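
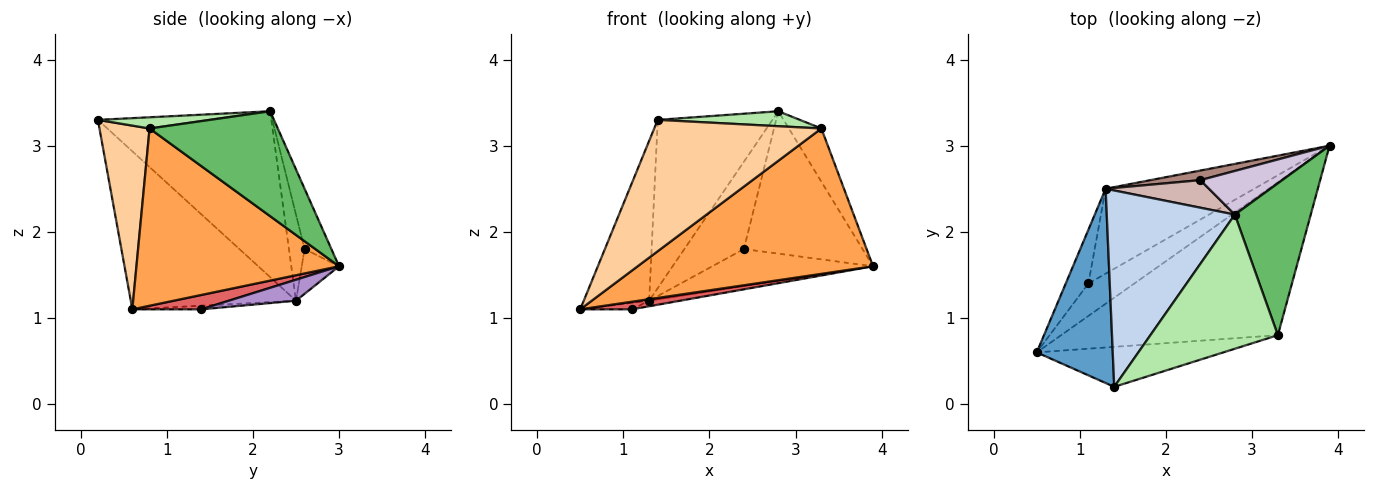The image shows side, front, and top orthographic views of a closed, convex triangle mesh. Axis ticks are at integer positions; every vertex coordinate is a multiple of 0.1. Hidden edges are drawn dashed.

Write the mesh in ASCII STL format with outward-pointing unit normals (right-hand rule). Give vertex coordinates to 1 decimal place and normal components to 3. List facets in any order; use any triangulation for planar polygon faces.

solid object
 facet normal -0.849 0.336 0.408
  outer loop
   vertex 1.3 2.5 1.2
   vertex 0.5 0.6 1.1
   vertex 1.4 0.2 3.3
  endloop
 endfacet
 facet normal -0.701 0.464 0.541
  outer loop
   vertex 1.3 2.5 1.2
   vertex 1.4 0.2 3.3
   vertex 2.8 2.2 3.4
  endloop
 endfacet
 facet normal 0.510 -0.593 -0.624
  outer loop
   vertex 3.3 0.8 3.2
   vertex 0.5 0.6 1.1
   vertex 3.9 3.0 1.6
  endloop
 endfacet
 facet normal 0.276 -0.920 -0.280
  outer loop
   vertex 3.3 0.8 3.2
   vertex 1.4 0.2 3.3
   vertex 0.5 0.6 1.1
  endloop
 endfacet
 facet normal 0.793 0.201 0.574
  outer loop
   vertex 3.3 0.8 3.2
   vertex 3.9 3.0 1.6
   vertex 2.8 2.2 3.4
  endloop
 endfacet
 facet normal 0.087 -0.110 0.990
  outer loop
   vertex 3.3 0.8 3.2
   vertex 2.8 2.2 3.4
   vertex 1.4 0.2 3.3
  endloop
 endfacet
 facet normal 0.291 -0.218 -0.931
  outer loop
   vertex 1.1 1.4 1.1
   vertex 3.9 3.0 1.6
   vertex 0.5 0.6 1.1
  endloop
 endfacet
 facet normal -0.157 0.118 -0.981
  outer loop
   vertex 1.1 1.4 1.1
   vertex 0.5 0.6 1.1
   vertex 1.3 2.5 1.2
  endloop
 endfacet
 facet normal 0.140 0.064 -0.988
  outer loop
   vertex 1.1 1.4 1.1
   vertex 1.3 2.5 1.2
   vertex 3.9 3.0 1.6
  endloop
 endfacet
 facet normal -0.211 0.935 0.286
  outer loop
   vertex 2.4 2.6 1.8
   vertex 2.8 2.2 3.4
   vertex 3.9 3.0 1.6
  endloop
 endfacet
 facet normal -0.219 0.945 0.245
  outer loop
   vertex 2.4 2.6 1.8
   vertex 3.9 3.0 1.6
   vertex 1.3 2.5 1.2
  endloop
 endfacet
 facet normal -0.243 0.925 0.292
  outer loop
   vertex 2.4 2.6 1.8
   vertex 1.3 2.5 1.2
   vertex 2.8 2.2 3.4
  endloop
 endfacet
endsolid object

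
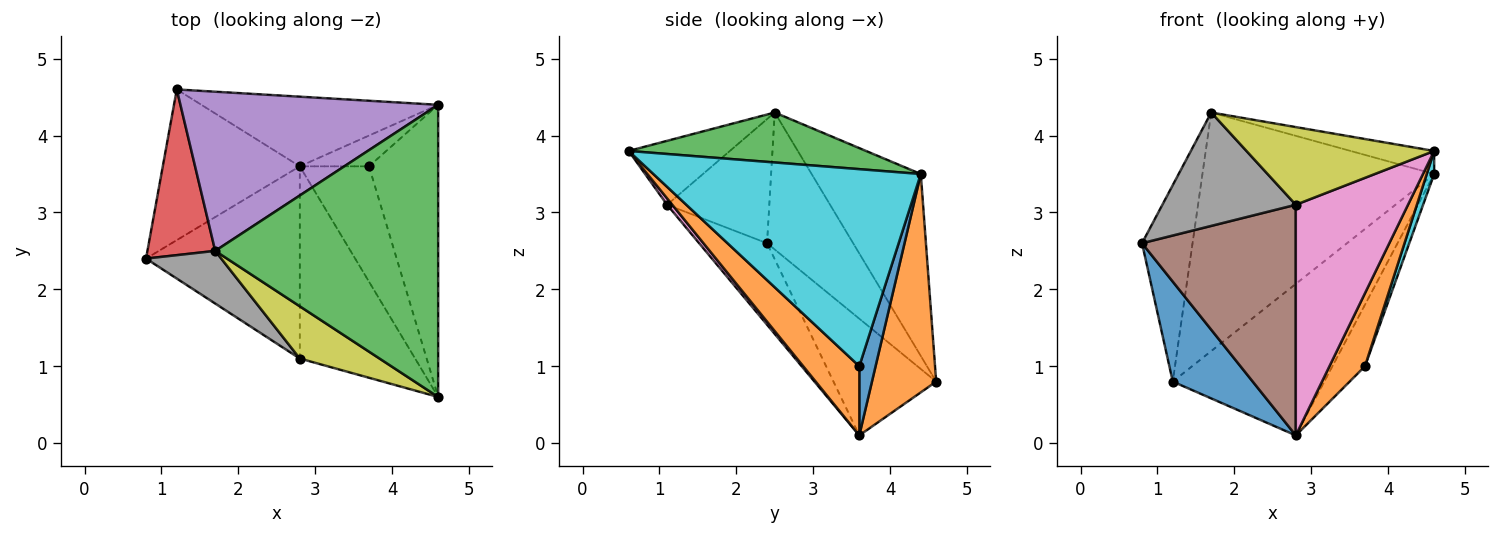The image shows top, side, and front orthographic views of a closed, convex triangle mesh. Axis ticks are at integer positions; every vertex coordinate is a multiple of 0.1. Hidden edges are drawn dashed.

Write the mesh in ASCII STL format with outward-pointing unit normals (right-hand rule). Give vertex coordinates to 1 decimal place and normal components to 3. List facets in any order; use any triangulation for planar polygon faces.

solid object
 facet normal -0.579 -0.451 -0.679
  outer loop
   vertex 1.2 4.6 0.8
   vertex 2.8 3.6 0.1
   vertex 0.8 2.4 2.6
  endloop
 endfacet
 facet normal 0.359 0.848 -0.390
  outer loop
   vertex 1.2 4.6 0.8
   vertex 4.6 4.4 3.5
   vertex 2.8 3.6 0.1
  endloop
 endfacet
 facet normal 0.218 0.077 0.973
  outer loop
   vertex 1.7 2.5 4.3
   vertex 4.6 0.6 3.8
   vertex 4.6 4.4 3.5
  endloop
 endfacet
 facet normal -0.793 0.465 0.393
  outer loop
   vertex 1.7 2.5 4.3
   vertex 1.2 4.6 0.8
   vertex 0.8 2.4 2.6
  endloop
 endfacet
 facet normal -0.365 0.774 0.517
  outer loop
   vertex 1.7 2.5 4.3
   vertex 4.6 4.4 3.5
   vertex 1.2 4.6 0.8
  endloop
 endfacet
 facet normal -0.321 -0.727 -0.606
  outer loop
   vertex 2.8 1.1 3.1
   vertex 0.8 2.4 2.6
   vertex 2.8 3.6 0.1
  endloop
 endfacet
 facet normal 0.036 -0.768 -0.640
  outer loop
   vertex 2.8 1.1 3.1
   vertex 2.8 3.6 0.1
   vertex 4.6 0.6 3.8
  endloop
 endfacet
 facet normal -0.571 -0.745 0.346
  outer loop
   vertex 2.8 1.1 3.1
   vertex 1.7 2.5 4.3
   vertex 0.8 2.4 2.6
  endloop
 endfacet
 facet normal -0.408 -0.757 0.509
  outer loop
   vertex 2.8 1.1 3.1
   vertex 4.6 0.6 3.8
   vertex 1.7 2.5 4.3
  endloop
 endfacet
 facet normal 0.943 -0.026 -0.331
  outer loop
   vertex 3.7 3.6 1.0
   vertex 4.6 4.4 3.5
   vertex 4.6 0.6 3.8
  endloop
 endfacet
 facet normal 0.408 0.816 -0.408
  outer loop
   vertex 3.7 3.6 1.0
   vertex 2.8 3.6 0.1
   vertex 4.6 4.4 3.5
  endloop
 endfacet
 facet normal 0.645 -0.409 -0.645
  outer loop
   vertex 3.7 3.6 1.0
   vertex 4.6 0.6 3.8
   vertex 2.8 3.6 0.1
  endloop
 endfacet
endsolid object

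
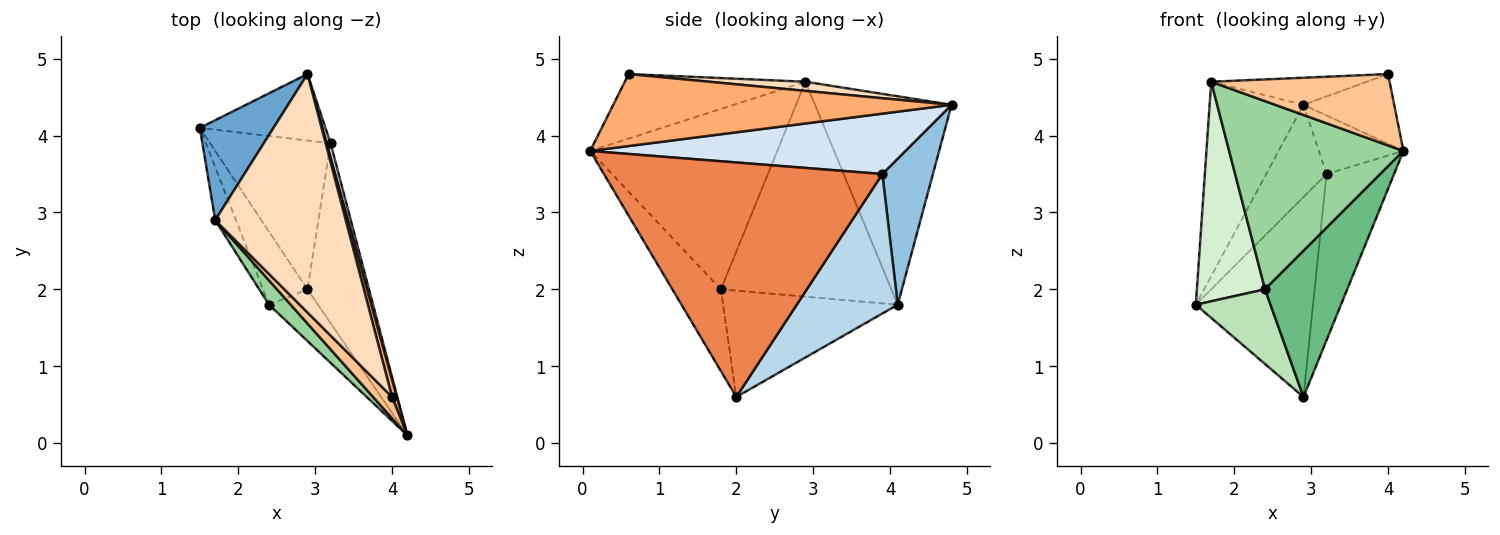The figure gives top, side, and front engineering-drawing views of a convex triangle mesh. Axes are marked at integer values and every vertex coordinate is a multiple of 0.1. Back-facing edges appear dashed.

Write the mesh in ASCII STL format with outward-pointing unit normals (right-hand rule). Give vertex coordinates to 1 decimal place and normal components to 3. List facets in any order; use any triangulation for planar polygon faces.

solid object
 facet normal -0.791 0.544 0.280
  outer loop
   vertex 1.7 2.9 4.7
   vertex 2.9 4.8 4.4
   vertex 1.5 4.1 1.8
  endloop
 endfacet
 facet normal 0.562 0.671 -0.483
  outer loop
   vertex 3.2 3.9 3.5
   vertex 1.5 4.1 1.8
   vertex 2.9 4.8 4.4
  endloop
 endfacet
 facet normal 0.569 0.660 -0.491
  outer loop
   vertex 3.2 3.9 3.5
   vertex 2.9 2.0 0.6
   vertex 1.5 4.1 1.8
  endloop
 endfacet
 facet normal 0.964 0.259 0.063
  outer loop
   vertex 3.2 3.9 3.5
   vertex 2.9 4.8 4.4
   vertex 4.2 0.1 3.8
  endloop
 endfacet
 facet normal 0.942 0.228 -0.247
  outer loop
   vertex 3.2 3.9 3.5
   vertex 4.2 0.1 3.8
   vertex 2.9 2.0 0.6
  endloop
 endfacet
 facet normal 0.964 0.259 0.064
  outer loop
   vertex 4.0 0.6 4.8
   vertex 4.2 0.1 3.8
   vertex 2.9 4.8 4.4
  endloop
 endfacet
 facet normal -0.697 -0.688 0.205
  outer loop
   vertex 4.0 0.6 4.8
   vertex 1.7 2.9 4.7
   vertex 4.2 0.1 3.8
  endloop
 endfacet
 facet normal 0.070 0.113 0.991
  outer loop
   vertex 4.0 0.6 4.8
   vertex 2.9 4.8 4.4
   vertex 1.7 2.9 4.7
  endloop
 endfacet
 facet normal -0.486 -0.824 -0.291
  outer loop
   vertex 2.4 1.8 2.0
   vertex 2.9 2.0 0.6
   vertex 4.2 0.1 3.8
  endloop
 endfacet
 facet normal -0.729 -0.679 0.088
  outer loop
   vertex 2.4 1.8 2.0
   vertex 4.2 0.1 3.8
   vertex 1.7 2.9 4.7
  endloop
 endfacet
 facet normal -0.858 -0.367 -0.359
  outer loop
   vertex 2.4 1.8 2.0
   vertex 1.5 4.1 1.8
   vertex 2.9 2.0 0.6
  endloop
 endfacet
 facet normal -0.925 -0.370 -0.089
  outer loop
   vertex 2.4 1.8 2.0
   vertex 1.7 2.9 4.7
   vertex 1.5 4.1 1.8
  endloop
 endfacet
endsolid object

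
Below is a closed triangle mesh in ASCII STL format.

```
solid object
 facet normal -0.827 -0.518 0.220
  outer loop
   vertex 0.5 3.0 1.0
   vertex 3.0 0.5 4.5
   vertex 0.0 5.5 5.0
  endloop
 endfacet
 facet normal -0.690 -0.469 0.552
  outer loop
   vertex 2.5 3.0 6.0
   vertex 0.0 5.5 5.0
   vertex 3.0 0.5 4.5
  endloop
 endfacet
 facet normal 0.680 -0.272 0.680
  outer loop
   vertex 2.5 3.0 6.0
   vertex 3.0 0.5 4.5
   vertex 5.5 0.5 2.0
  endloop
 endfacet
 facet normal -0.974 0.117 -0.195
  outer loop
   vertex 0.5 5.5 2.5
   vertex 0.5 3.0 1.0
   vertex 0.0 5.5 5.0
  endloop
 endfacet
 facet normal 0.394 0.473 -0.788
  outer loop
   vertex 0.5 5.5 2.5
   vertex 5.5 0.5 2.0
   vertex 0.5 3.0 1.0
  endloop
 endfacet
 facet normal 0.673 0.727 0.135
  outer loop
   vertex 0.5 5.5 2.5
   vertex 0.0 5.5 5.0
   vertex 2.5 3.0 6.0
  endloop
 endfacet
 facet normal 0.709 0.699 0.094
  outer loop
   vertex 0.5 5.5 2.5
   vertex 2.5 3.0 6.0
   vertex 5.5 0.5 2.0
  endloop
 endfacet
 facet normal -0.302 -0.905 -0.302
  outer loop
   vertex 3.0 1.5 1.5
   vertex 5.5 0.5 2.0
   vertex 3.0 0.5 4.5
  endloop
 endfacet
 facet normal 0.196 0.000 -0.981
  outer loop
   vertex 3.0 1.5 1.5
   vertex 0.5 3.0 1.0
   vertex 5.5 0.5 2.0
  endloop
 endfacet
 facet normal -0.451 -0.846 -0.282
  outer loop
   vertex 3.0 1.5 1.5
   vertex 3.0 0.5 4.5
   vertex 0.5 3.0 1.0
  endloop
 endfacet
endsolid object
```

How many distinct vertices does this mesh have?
7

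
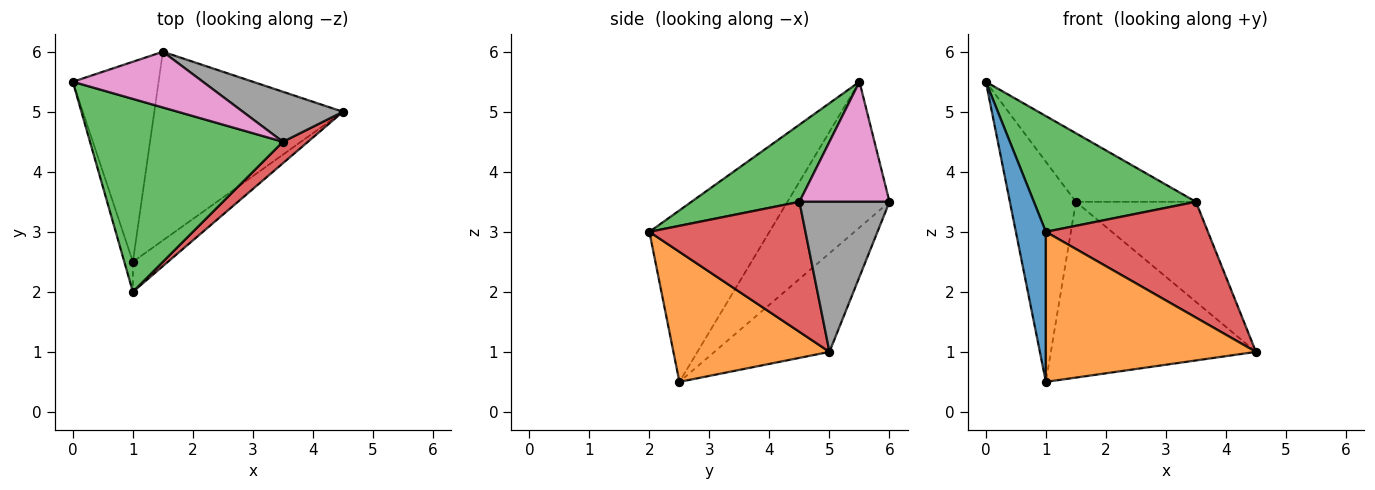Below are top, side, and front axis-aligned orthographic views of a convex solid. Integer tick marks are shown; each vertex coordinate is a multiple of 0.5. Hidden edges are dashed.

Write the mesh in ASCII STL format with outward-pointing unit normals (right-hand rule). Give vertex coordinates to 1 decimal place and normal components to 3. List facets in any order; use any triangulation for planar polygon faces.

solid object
 facet normal -0.969 -0.242 -0.048
  outer loop
   vertex 1.0 2.5 0.5
   vertex 1.0 2.0 3.0
   vertex 0.0 5.5 5.5
  endloop
 endfacet
 facet normal 0.589 -0.793 -0.159
  outer loop
   vertex 1.0 2.5 0.5
   vertex 4.5 5.0 1.0
   vertex 1.0 2.0 3.0
  endloop
 endfacet
 facet normal 0.324 -0.487 0.811
  outer loop
   vertex 3.5 4.5 3.5
   vertex 0.0 5.5 5.5
   vertex 1.0 2.0 3.0
  endloop
 endfacet
 facet normal 0.688 -0.714 0.132
  outer loop
   vertex 3.5 4.5 3.5
   vertex 1.0 2.0 3.0
   vertex 4.5 5.0 1.0
  endloop
 endfacet
 facet normal -0.753 0.487 -0.443
  outer loop
   vertex 1.5 6.0 3.5
   vertex 1.0 2.5 0.5
   vertex 0.0 5.5 5.5
  endloop
 endfacet
 facet normal -0.357 0.637 -0.683
  outer loop
   vertex 1.5 6.0 3.5
   vertex 4.5 5.0 1.0
   vertex 1.0 2.5 0.5
  endloop
 endfacet
 facet normal 0.503 0.671 0.545
  outer loop
   vertex 1.5 6.0 3.5
   vertex 0.0 5.5 5.5
   vertex 3.5 4.5 3.5
  endloop
 endfacet
 facet normal 0.557 0.743 0.371
  outer loop
   vertex 1.5 6.0 3.5
   vertex 3.5 4.5 3.5
   vertex 4.5 5.0 1.0
  endloop
 endfacet
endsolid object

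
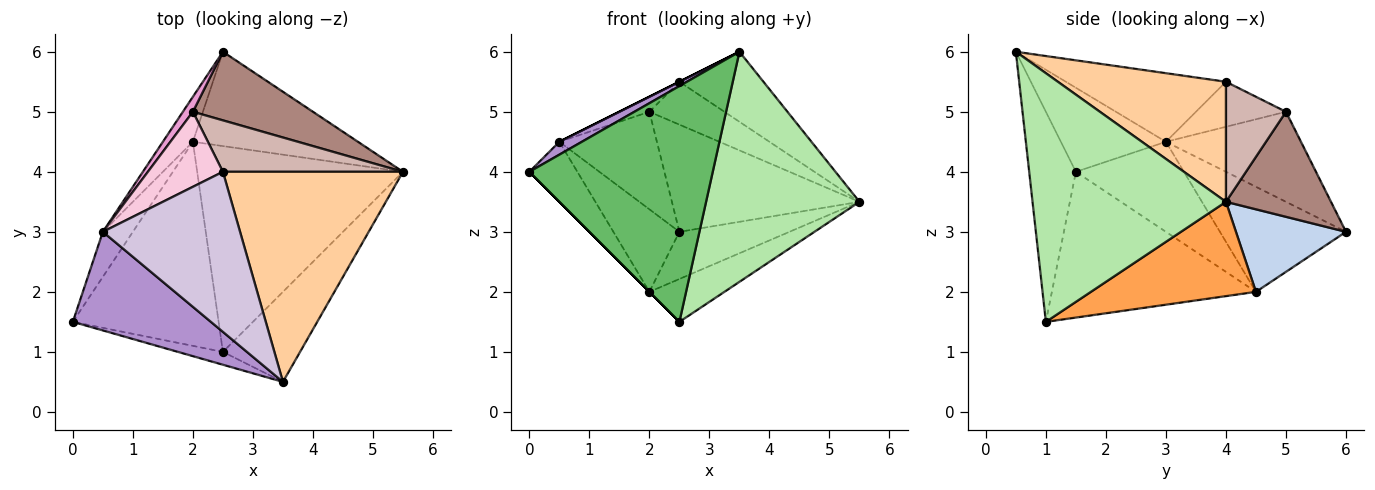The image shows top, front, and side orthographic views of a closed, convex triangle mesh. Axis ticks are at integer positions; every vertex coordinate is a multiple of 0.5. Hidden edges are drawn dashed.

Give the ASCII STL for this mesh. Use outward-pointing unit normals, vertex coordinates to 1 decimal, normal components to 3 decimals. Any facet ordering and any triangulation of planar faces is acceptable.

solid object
 facet normal -0.707 0.000 -0.707
  outer loop
   vertex 2.0 4.5 2.0
   vertex 2.5 1.0 1.5
   vertex 0.0 1.5 4.0
  endloop
 endfacet
 facet normal 0.408 0.408 -0.816
  outer loop
   vertex 2.0 4.5 2.0
   vertex 2.5 6.0 3.0
   vertex 5.5 4.0 3.5
  endloop
 endfacet
 facet normal 0.409 0.186 -0.893
  outer loop
   vertex 2.0 4.5 2.0
   vertex 5.5 4.0 3.5
   vertex 2.5 1.0 1.5
  endloop
 endfacet
 facet normal 0.535 0.267 0.802
  outer loop
   vertex 3.5 0.5 6.0
   vertex 5.5 4.0 3.5
   vertex 2.5 4.0 5.5
  endloop
 endfacet
 facet normal -0.246 -0.968 -0.053
  outer loop
   vertex 3.5 0.5 6.0
   vertex 0.0 1.5 4.0
   vertex 2.5 1.0 1.5
  endloop
 endfacet
 facet normal 0.761 -0.604 -0.236
  outer loop
   vertex 3.5 0.5 6.0
   vertex 2.5 1.0 1.5
   vertex 5.5 4.0 3.5
  endloop
 endfacet
 facet normal -0.874 0.389 -0.291
  outer loop
   vertex 0.5 3.0 4.5
   vertex 2.0 4.5 2.0
   vertex 0.0 1.5 4.0
  endloop
 endfacet
 facet normal -0.859 0.450 -0.245
  outer loop
   vertex 0.5 3.0 4.5
   vertex 2.5 6.0 3.0
   vertex 2.0 4.5 2.0
  endloop
 endfacet
 facet normal -0.517 -0.111 0.849
  outer loop
   vertex 0.5 3.0 4.5
   vertex 0.0 1.5 4.0
   vertex 3.5 0.5 6.0
  endloop
 endfacet
 facet normal -0.447 0.000 0.894
  outer loop
   vertex 0.5 3.0 4.5
   vertex 3.5 0.5 6.0
   vertex 2.5 4.0 5.5
  endloop
 endfacet
 facet normal 0.427 0.762 0.488
  outer loop
   vertex 2.0 5.0 5.0
   vertex 5.5 4.0 3.5
   vertex 2.5 6.0 3.0
  endloop
 endfacet
 facet normal 0.456 0.570 0.684
  outer loop
   vertex 2.0 5.0 5.0
   vertex 2.5 4.0 5.5
   vertex 5.5 4.0 3.5
  endloop
 endfacet
 facet normal -0.807 0.583 0.090
  outer loop
   vertex 2.0 5.0 5.0
   vertex 2.5 6.0 3.0
   vertex 0.5 3.0 4.5
  endloop
 endfacet
 facet normal -0.507 0.169 0.845
  outer loop
   vertex 2.0 5.0 5.0
   vertex 0.5 3.0 4.5
   vertex 2.5 4.0 5.5
  endloop
 endfacet
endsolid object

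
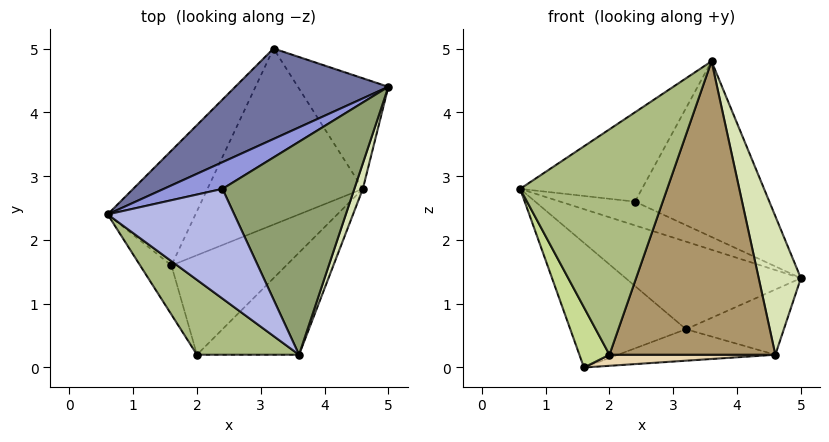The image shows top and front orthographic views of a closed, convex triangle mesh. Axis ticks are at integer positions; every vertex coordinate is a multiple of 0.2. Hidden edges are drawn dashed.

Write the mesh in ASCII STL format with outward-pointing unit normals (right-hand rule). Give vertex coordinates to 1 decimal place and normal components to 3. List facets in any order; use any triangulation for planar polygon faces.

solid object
 facet normal -0.087 0.693 0.716
  outer loop
   vertex 3.2 5.0 0.6
   vertex 0.6 2.4 2.8
   vertex 5.0 4.4 1.4
  endloop
 endfacet
 facet normal -0.795 0.447 -0.411
  outer loop
   vertex 3.2 5.0 0.6
   vertex 1.6 1.6 0.0
   vertex 0.6 2.4 2.8
  endloop
 endfacet
 facet normal -0.065 0.664 0.745
  outer loop
   vertex 2.4 2.8 2.6
   vertex 5.0 4.4 1.4
   vertex 0.6 2.4 2.8
  endloop
 endfacet
 facet normal -0.054 0.630 0.774
  outer loop
   vertex 2.4 2.8 2.6
   vertex 0.6 2.4 2.8
   vertex 3.6 0.2 4.8
  endloop
 endfacet
 facet normal -0.036 0.636 0.771
  outer loop
   vertex 2.4 2.8 2.6
   vertex 3.6 0.2 4.8
   vertex 5.0 4.4 1.4
  endloop
 endfacet
 facet normal -0.671 -0.703 0.234
  outer loop
   vertex 2.0 0.2 0.2
   vertex 3.6 0.2 4.8
   vertex 0.6 2.4 2.8
  endloop
 endfacet
 facet normal -0.923 -0.298 -0.244
  outer loop
   vertex 2.0 0.2 0.2
   vertex 0.6 2.4 2.8
   vertex 1.6 1.6 0.0
  endloop
 endfacet
 facet normal 0.959 -0.278 0.051
  outer loop
   vertex 4.6 2.8 0.2
   vertex 5.0 4.4 1.4
   vertex 3.6 0.2 4.8
  endloop
 endfacet
 facet normal 0.687 -0.687 -0.239
  outer loop
   vertex 4.6 2.8 0.2
   vertex 3.6 0.2 4.8
   vertex 2.0 0.2 0.2
  endloop
 endfacet
 facet normal 0.483 0.445 -0.754
  outer loop
   vertex 4.6 2.8 0.2
   vertex 3.2 5.0 0.6
   vertex 5.0 4.4 1.4
  endloop
 endfacet
 facet normal -0.005 0.176 -0.984
  outer loop
   vertex 4.6 2.8 0.2
   vertex 1.6 1.6 0.0
   vertex 3.2 5.0 0.6
  endloop
 endfacet
 facet normal 0.110 -0.110 -0.988
  outer loop
   vertex 4.6 2.8 0.2
   vertex 2.0 0.2 0.2
   vertex 1.6 1.6 0.0
  endloop
 endfacet
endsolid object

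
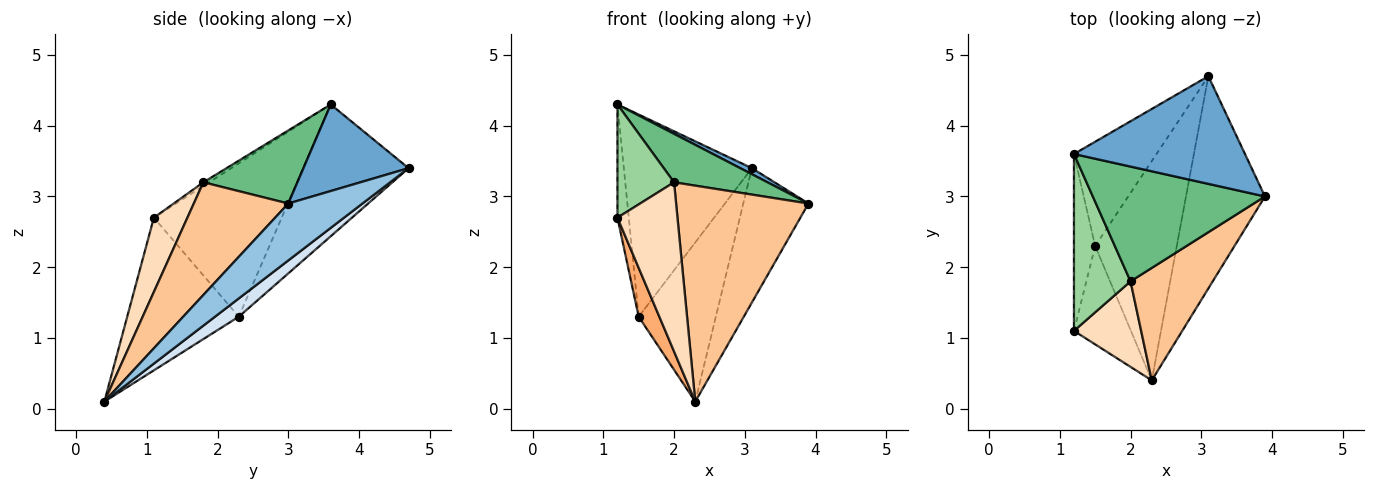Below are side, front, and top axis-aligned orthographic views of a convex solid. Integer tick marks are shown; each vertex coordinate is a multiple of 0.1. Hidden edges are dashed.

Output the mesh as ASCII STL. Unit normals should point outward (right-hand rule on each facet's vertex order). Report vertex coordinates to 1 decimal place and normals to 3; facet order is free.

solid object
 facet normal 0.451 -0.050 0.891
  outer loop
   vertex 3.1 4.7 3.4
   vertex 1.2 3.6 4.3
   vertex 3.9 3.0 2.9
  endloop
 endfacet
 facet normal 0.520 0.457 -0.722
  outer loop
   vertex 3.1 4.7 3.4
   vertex 3.9 3.0 2.9
   vertex 2.3 0.4 0.1
  endloop
 endfacet
 facet normal -0.590 0.717 -0.370
  outer loop
   vertex 1.5 2.3 1.3
   vertex 1.2 3.6 4.3
   vertex 3.1 4.7 3.4
  endloop
 endfacet
 facet normal 0.178 0.578 -0.796
  outer loop
   vertex 1.5 2.3 1.3
   vertex 3.1 4.7 3.4
   vertex 2.3 0.4 0.1
  endloop
 endfacet
 facet normal -0.987 0.087 -0.137
  outer loop
   vertex 1.5 2.3 1.3
   vertex 1.2 1.1 2.7
   vertex 1.2 3.6 4.3
  endloop
 endfacet
 facet normal -0.923 -0.171 -0.344
  outer loop
   vertex 1.5 2.3 1.3
   vertex 2.3 0.4 0.1
   vertex 1.2 1.1 2.7
  endloop
 endfacet
 facet normal 0.535 -0.749 0.390
  outer loop
   vertex 2.0 1.8 3.2
   vertex 2.3 0.4 0.1
   vertex 3.9 3.0 2.9
  endloop
 endfacet
 facet normal 0.446 -0.799 0.404
  outer loop
   vertex 2.0 1.8 3.2
   vertex 1.2 1.1 2.7
   vertex 2.3 0.4 0.1
  endloop
 endfacet
 facet normal 0.364 -0.362 0.858
  outer loop
   vertex 2.0 1.8 3.2
   vertex 3.9 3.0 2.9
   vertex 1.2 3.6 4.3
  endloop
 endfacet
 facet normal -0.055 -0.538 0.841
  outer loop
   vertex 2.0 1.8 3.2
   vertex 1.2 3.6 4.3
   vertex 1.2 1.1 2.7
  endloop
 endfacet
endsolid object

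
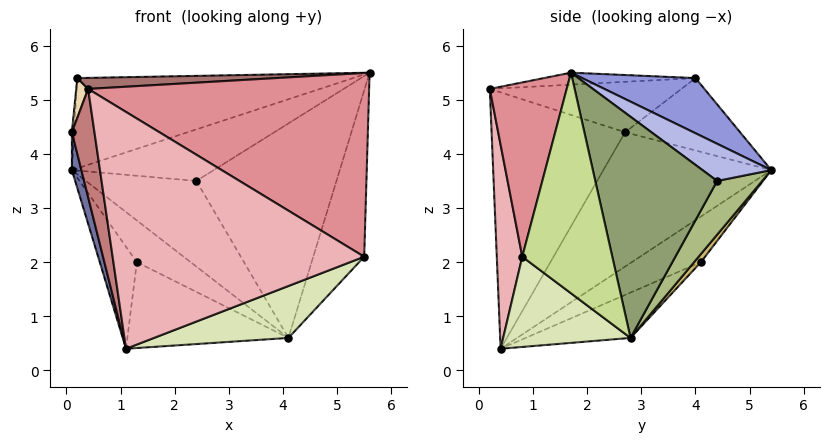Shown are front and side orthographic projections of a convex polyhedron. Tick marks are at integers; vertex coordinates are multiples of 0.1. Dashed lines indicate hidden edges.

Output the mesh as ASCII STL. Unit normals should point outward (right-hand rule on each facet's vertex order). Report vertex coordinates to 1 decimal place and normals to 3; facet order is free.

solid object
 facet normal -0.976 -0.055 -0.212
  outer loop
   vertex 1.1 0.4 0.4
   vertex 0.1 2.7 4.4
   vertex 0.1 5.4 3.7
  endloop
 endfacet
 facet normal -0.997 0.019 0.075
  outer loop
   vertex 0.2 4.0 5.4
   vertex 0.1 5.4 3.7
   vertex 0.1 2.7 4.4
  endloop
 endfacet
 facet normal 0.306 0.744 0.594
  outer loop
   vertex 0.2 4.0 5.4
   vertex 5.6 1.7 5.5
   vertex 0.1 5.4 3.7
  endloop
 endfacet
 facet normal 0.387 0.799 0.459
  outer loop
   vertex 2.4 4.4 3.5
   vertex 0.1 5.4 3.7
   vertex 5.6 1.7 5.5
  endloop
 endfacet
 facet normal 0.656 0.754 -0.032
  outer loop
   vertex 2.4 4.4 3.5
   vertex 5.6 1.7 5.5
   vertex 4.1 2.8 0.6
  endloop
 endfacet
 facet normal 0.363 0.889 -0.278
  outer loop
   vertex 2.4 4.4 3.5
   vertex 4.1 2.8 0.6
   vertex 0.1 5.4 3.7
  endloop
 endfacet
 facet normal 0.860 0.486 -0.154
  outer loop
   vertex 5.5 0.8 2.1
   vertex 4.1 2.8 0.6
   vertex 5.6 1.7 5.5
  endloop
 endfacet
 facet normal 0.363 -0.383 -0.849
  outer loop
   vertex 5.5 0.8 2.1
   vertex 1.1 0.4 0.4
   vertex 4.1 2.8 0.6
  endloop
 endfacet
 facet normal -0.628 0.337 -0.701
  outer loop
   vertex 1.3 4.1 2.0
   vertex 1.1 0.4 0.4
   vertex 0.1 5.4 3.7
  endloop
 endfacet
 facet normal 0.104 0.824 -0.557
  outer loop
   vertex 1.3 4.1 2.0
   vertex 0.1 5.4 3.7
   vertex 4.1 2.8 0.6
  endloop
 endfacet
 facet normal -0.257 0.395 -0.882
  outer loop
   vertex 1.3 4.1 2.0
   vertex 4.1 2.8 0.6
   vertex 1.1 0.4 0.4
  endloop
 endfacet
 facet normal -0.982 -0.061 0.178
  outer loop
   vertex 0.4 0.2 5.2
   vertex 0.2 4.0 5.4
   vertex 0.1 2.7 4.4
  endloop
 endfacet
 facet normal -0.042 -0.055 0.998
  outer loop
   vertex 0.4 0.2 5.2
   vertex 5.6 1.7 5.5
   vertex 0.2 4.0 5.4
  endloop
 endfacet
 facet normal -0.975 -0.165 -0.149
  outer loop
   vertex 0.4 0.2 5.2
   vertex 0.1 2.7 4.4
   vertex 1.1 0.4 0.4
  endloop
 endfacet
 facet normal 0.256 -0.936 0.240
  outer loop
   vertex 0.4 0.2 5.2
   vertex 5.5 0.8 2.1
   vertex 5.6 1.7 5.5
  endloop
 endfacet
 facet normal 0.101 -0.995 -0.027
  outer loop
   vertex 0.4 0.2 5.2
   vertex 1.1 0.4 0.4
   vertex 5.5 0.8 2.1
  endloop
 endfacet
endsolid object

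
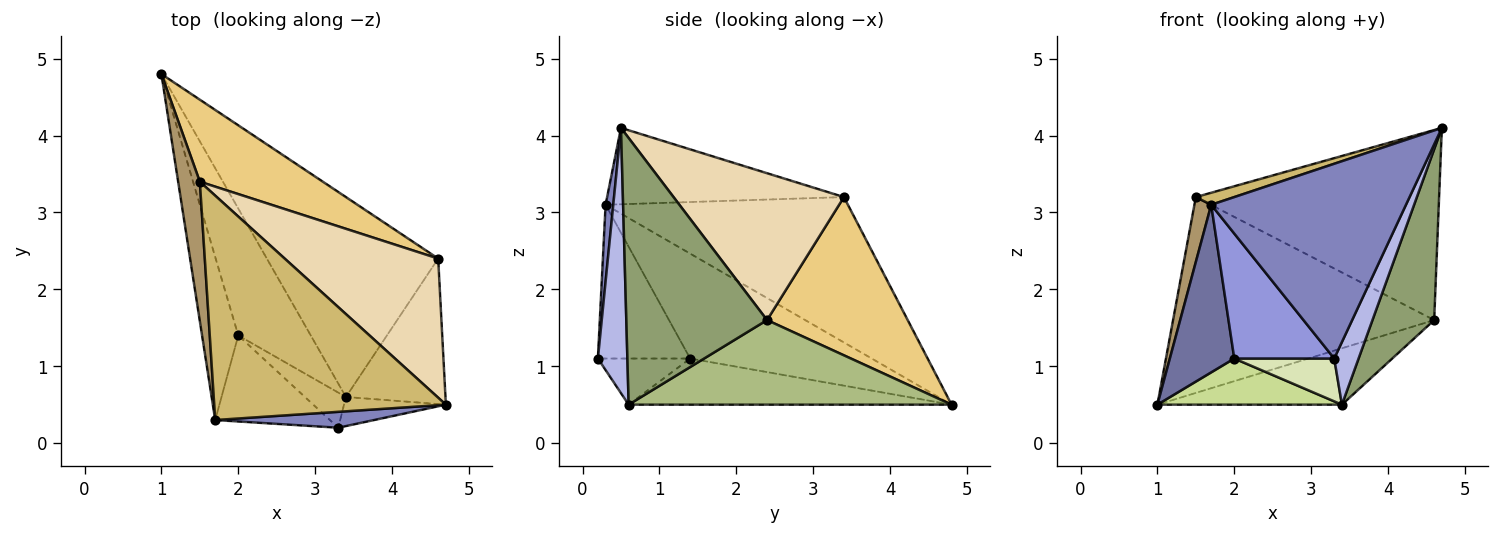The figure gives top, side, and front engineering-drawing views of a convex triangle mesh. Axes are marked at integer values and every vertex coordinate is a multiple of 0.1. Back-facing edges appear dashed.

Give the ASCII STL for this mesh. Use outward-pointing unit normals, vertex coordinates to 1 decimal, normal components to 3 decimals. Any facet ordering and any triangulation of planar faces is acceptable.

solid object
 facet normal -0.896 -0.318 -0.309
  outer loop
   vertex 1.7 0.3 3.1
   vertex 1.0 4.8 0.5
   vertex 2.0 1.4 1.1
  endloop
 endfacet
 facet normal 0.039 -0.996 0.081
  outer loop
   vertex 1.7 0.3 3.1
   vertex 3.3 0.2 1.1
   vertex 4.7 0.5 4.1
  endloop
 endfacet
 facet normal -0.605 -0.656 -0.451
  outer loop
   vertex 1.7 0.3 3.1
   vertex 2.0 1.4 1.1
   vertex 3.3 0.2 1.1
  endloop
 endfacet
 facet normal 0.739 -0.611 -0.284
  outer loop
   vertex 3.4 0.6 0.5
   vertex 4.7 0.5 4.1
   vertex 3.3 0.2 1.1
  endloop
 endfacet
 facet normal 0.867 -0.380 -0.323
  outer loop
   vertex 3.4 0.6 0.5
   vertex 4.6 2.4 1.6
   vertex 4.7 0.5 4.1
  endloop
 endfacet
 facet normal 0.429 0.245 -0.869
  outer loop
   vertex 3.4 0.6 0.5
   vertex 1.0 4.8 0.5
   vertex 4.6 2.4 1.6
  endloop
 endfacet
 facet normal -0.513 -0.293 -0.807
  outer loop
   vertex 3.4 0.6 0.5
   vertex 2.0 1.4 1.1
   vertex 1.0 4.8 0.5
  endloop
 endfacet
 facet normal -0.581 -0.629 -0.516
  outer loop
   vertex 3.4 0.6 0.5
   vertex 3.3 0.2 1.1
   vertex 2.0 1.4 1.1
  endloop
 endfacet
 facet normal -0.987 -0.068 0.147
  outer loop
   vertex 1.5 3.4 3.2
   vertex 1.0 4.8 0.5
   vertex 1.7 0.3 3.1
  endloop
 endfacet
 facet normal -0.313 -0.051 0.948
  outer loop
   vertex 1.5 3.4 3.2
   vertex 1.7 0.3 3.1
   vertex 4.7 0.5 4.1
  endloop
 endfacet
 facet normal 0.445 0.826 0.346
  outer loop
   vertex 1.5 3.4 3.2
   vertex 4.6 2.4 1.6
   vertex 1.0 4.8 0.5
  endloop
 endfacet
 facet normal 0.492 0.702 0.514
  outer loop
   vertex 1.5 3.4 3.2
   vertex 4.7 0.5 4.1
   vertex 4.6 2.4 1.6
  endloop
 endfacet
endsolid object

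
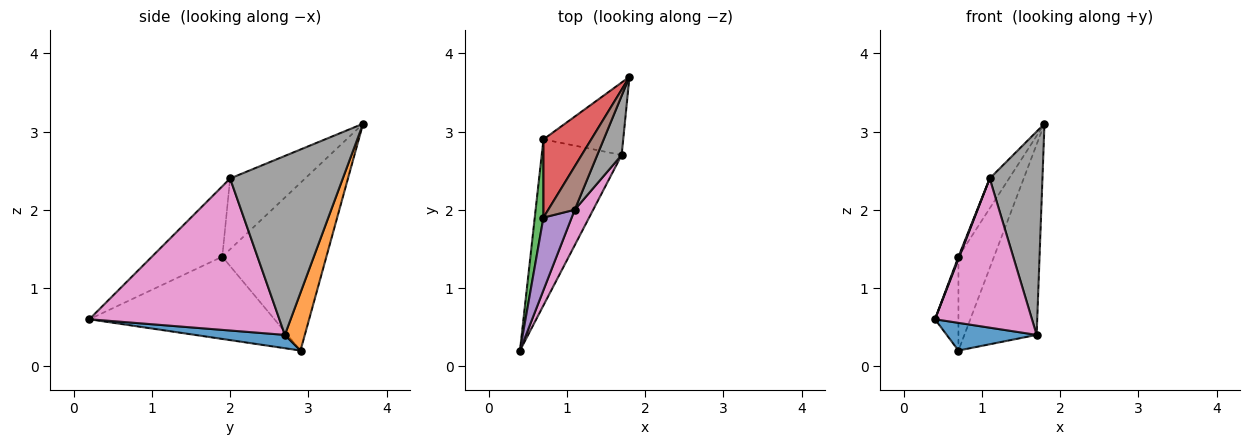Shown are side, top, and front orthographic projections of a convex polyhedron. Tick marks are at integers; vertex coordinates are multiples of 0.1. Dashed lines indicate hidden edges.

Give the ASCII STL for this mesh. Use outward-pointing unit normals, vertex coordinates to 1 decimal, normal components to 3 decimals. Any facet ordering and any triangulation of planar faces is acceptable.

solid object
 facet normal 0.162 -0.162 -0.973
  outer loop
   vertex 1.7 2.7 0.4
   vertex 0.4 0.2 0.6
   vertex 0.7 2.9 0.2
  endloop
 endfacet
 facet normal 0.250 0.905 -0.344
  outer loop
   vertex 1.7 2.7 0.4
   vertex 0.7 2.9 0.2
   vertex 1.8 3.7 3.1
  endloop
 endfacet
 facet normal -0.987 0.125 0.104
  outer loop
   vertex 0.7 1.9 1.4
   vertex 0.7 2.9 0.2
   vertex 0.4 0.2 0.6
  endloop
 endfacet
 facet normal -0.914 0.312 0.260
  outer loop
   vertex 0.7 1.9 1.4
   vertex 1.8 3.7 3.1
   vertex 0.7 2.9 0.2
  endloop
 endfacet
 facet normal -0.928 -0.011 0.372
  outer loop
   vertex 1.1 2.0 2.4
   vertex 0.7 1.9 1.4
   vertex 0.4 0.2 0.6
  endloop
 endfacet
 facet normal -0.910 0.235 0.341
  outer loop
   vertex 1.1 2.0 2.4
   vertex 1.8 3.7 3.1
   vertex 0.7 1.9 1.4
  endloop
 endfacet
 facet normal 0.886 -0.452 0.108
  outer loop
   vertex 1.1 2.0 2.4
   vertex 0.4 0.2 0.6
   vertex 1.7 2.7 0.4
  endloop
 endfacet
 facet normal 0.899 -0.421 0.122
  outer loop
   vertex 1.1 2.0 2.4
   vertex 1.7 2.7 0.4
   vertex 1.8 3.7 3.1
  endloop
 endfacet
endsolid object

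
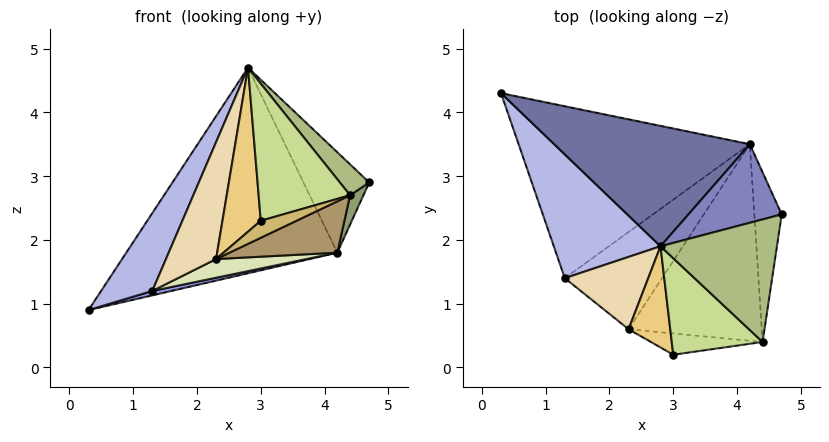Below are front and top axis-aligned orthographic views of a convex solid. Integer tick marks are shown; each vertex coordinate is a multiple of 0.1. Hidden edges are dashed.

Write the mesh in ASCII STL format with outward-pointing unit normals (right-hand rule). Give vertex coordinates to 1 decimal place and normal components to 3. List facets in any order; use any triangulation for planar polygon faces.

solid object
 facet normal 0.060 0.861 0.504
  outer loop
   vertex 4.2 3.5 1.8
   vertex 0.3 4.3 0.9
   vertex 2.8 1.9 4.7
  endloop
 endfacet
 facet normal 0.352 0.737 0.577
  outer loop
   vertex 4.2 3.5 1.8
   vertex 2.8 1.9 4.7
   vertex 4.7 2.4 2.9
  endloop
 endfacet
 facet normal 0.220 -0.025 -0.975
  outer loop
   vertex 1.3 1.4 1.2
   vertex 0.3 4.3 0.9
   vertex 4.2 3.5 1.8
  endloop
 endfacet
 facet normal -0.874 -0.259 0.411
  outer loop
   vertex 1.3 1.4 1.2
   vertex 2.8 1.9 4.7
   vertex 0.3 4.3 0.9
  endloop
 endfacet
 facet normal 0.873 -0.083 -0.480
  outer loop
   vertex 4.4 0.4 2.7
   vertex 4.2 3.5 1.8
   vertex 4.7 2.4 2.9
  endloop
 endfacet
 facet normal 0.701 -0.174 0.692
  outer loop
   vertex 4.4 0.4 2.7
   vertex 4.7 2.4 2.9
   vertex 2.8 1.9 4.7
  endloop
 endfacet
 facet normal -0.047 -0.817 0.575
  outer loop
   vertex 4.4 0.4 2.7
   vertex 2.8 1.9 4.7
   vertex 3.0 0.2 2.3
  endloop
 endfacet
 facet normal 0.322 -0.179 -0.930
  outer loop
   vertex 2.3 0.6 1.7
   vertex 1.3 1.4 1.2
   vertex 4.2 3.5 1.8
  endloop
 endfacet
 facet normal 0.400 -0.232 -0.887
  outer loop
   vertex 2.3 0.6 1.7
   vertex 4.2 3.5 1.8
   vertex 4.4 0.4 2.7
  endloop
 endfacet
 facet normal 0.298 -0.596 -0.745
  outer loop
   vertex 2.3 0.6 1.7
   vertex 4.4 0.4 2.7
   vertex 3.0 0.2 2.3
  endloop
 endfacet
 facet normal -0.683 -0.621 0.383
  outer loop
   vertex 2.3 0.6 1.7
   vertex 3.0 0.2 2.3
   vertex 2.8 1.9 4.7
  endloop
 endfacet
 facet normal -0.686 -0.619 0.382
  outer loop
   vertex 2.3 0.6 1.7
   vertex 2.8 1.9 4.7
   vertex 1.3 1.4 1.2
  endloop
 endfacet
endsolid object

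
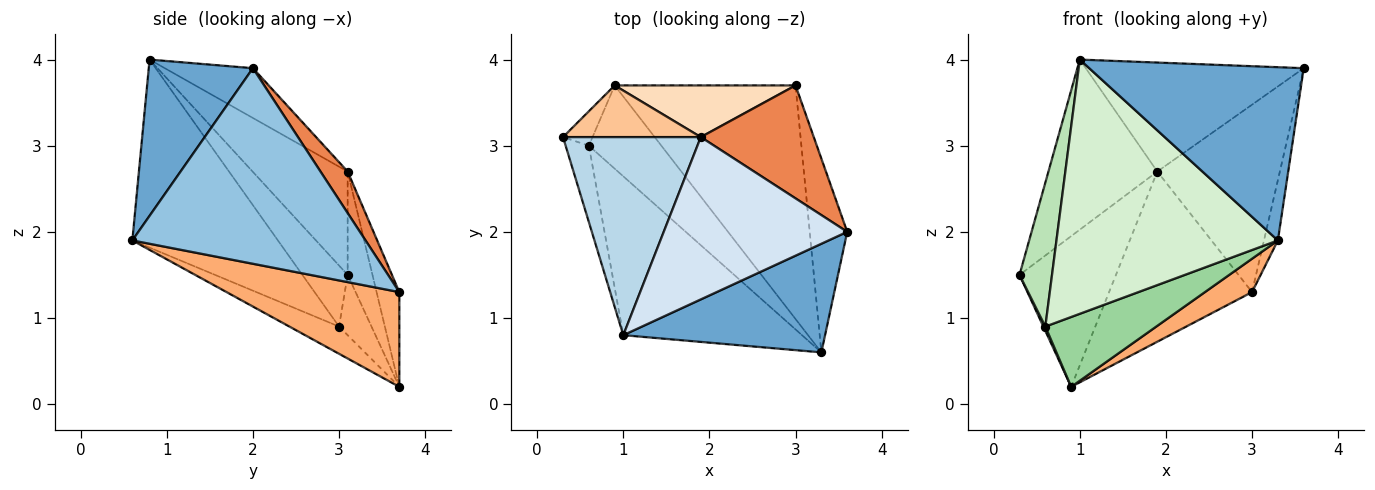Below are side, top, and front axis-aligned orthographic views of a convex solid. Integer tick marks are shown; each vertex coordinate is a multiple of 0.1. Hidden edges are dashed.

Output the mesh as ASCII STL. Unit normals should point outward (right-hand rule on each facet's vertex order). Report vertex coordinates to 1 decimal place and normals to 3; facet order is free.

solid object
 facet normal 0.380 -0.783 0.491
  outer loop
   vertex 3.3 0.6 1.9
   vertex 3.6 2.0 3.9
   vertex 1.0 0.8 4.0
  endloop
 endfacet
 facet normal 0.980 0.058 -0.188
  outer loop
   vertex 3.0 3.7 1.3
   vertex 3.6 2.0 3.9
   vertex 3.3 0.6 1.9
  endloop
 endfacet
 facet normal -0.495 0.566 0.659
  outer loop
   vertex 1.9 3.1 2.7
   vertex 0.3 3.1 1.5
   vertex 1.0 0.8 4.0
  endloop
 endfacet
 facet normal -0.220 0.544 0.810
  outer loop
   vertex 1.9 3.1 2.7
   vertex 1.0 0.8 4.0
   vertex 3.6 2.0 3.9
  endloop
 endfacet
 facet normal 0.186 0.841 0.507
  outer loop
   vertex 1.9 3.1 2.7
   vertex 3.6 2.0 3.9
   vertex 3.0 3.7 1.3
  endloop
 endfacet
 facet normal 0.460 -0.126 -0.879
  outer loop
   vertex 0.9 3.7 0.2
   vertex 3.0 3.7 1.3
   vertex 3.3 0.6 1.9
  endloop
 endfacet
 facet normal -0.236 0.919 0.315
  outer loop
   vertex 0.9 3.7 0.2
   vertex 0.3 3.1 1.5
   vertex 1.9 3.1 2.7
  endloop
 endfacet
 facet normal -0.150 0.946 0.287
  outer loop
   vertex 0.9 3.7 0.2
   vertex 1.9 3.1 2.7
   vertex 3.0 3.7 1.3
  endloop
 endfacet
 facet normal -0.897 -0.055 -0.439
  outer loop
   vertex 0.6 3.0 0.9
   vertex 0.3 3.1 1.5
   vertex 0.9 3.7 0.2
  endloop
 endfacet
 facet normal -0.276 -0.618 -0.736
  outer loop
   vertex 0.6 3.0 0.9
   vertex 0.9 3.7 0.2
   vertex 3.3 0.6 1.9
  endloop
 endfacet
 facet normal -0.776 -0.557 -0.295
  outer loop
   vertex 0.6 3.0 0.9
   vertex 1.0 0.8 4.0
   vertex 0.3 3.1 1.5
  endloop
 endfacet
 facet normal -0.487 -0.741 -0.463
  outer loop
   vertex 0.6 3.0 0.9
   vertex 3.3 0.6 1.9
   vertex 1.0 0.8 4.0
  endloop
 endfacet
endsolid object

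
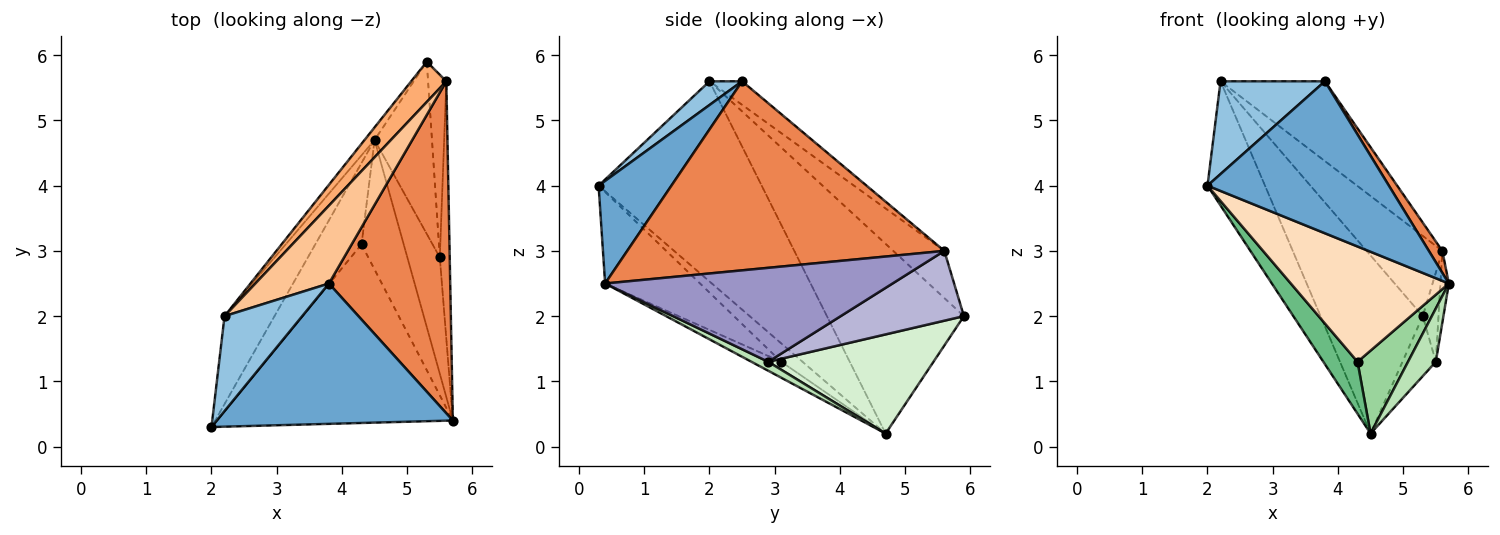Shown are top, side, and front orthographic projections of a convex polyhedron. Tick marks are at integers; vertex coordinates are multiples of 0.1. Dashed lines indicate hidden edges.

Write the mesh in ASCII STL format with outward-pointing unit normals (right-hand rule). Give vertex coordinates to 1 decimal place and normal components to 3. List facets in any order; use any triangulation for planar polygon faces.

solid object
 facet normal 0.283 -0.705 0.651
  outer loop
   vertex 3.8 2.5 5.6
   vertex 2.0 0.3 4.0
   vertex 5.7 0.4 2.5
  endloop
 endfacet
 facet normal 0.213 -0.683 0.699
  outer loop
   vertex 2.2 2.0 5.6
   vertex 2.0 0.3 4.0
   vertex 3.8 2.5 5.6
  endloop
 endfacet
 facet normal -0.918 0.324 -0.229
  outer loop
   vertex 2.2 2.0 5.6
   vertex 4.5 4.7 0.2
   vertex 2.0 0.3 4.0
  endloop
 endfacet
 facet normal -0.801 0.597 -0.042
  outer loop
   vertex 2.2 2.0 5.6
   vertex 5.3 5.9 2.0
   vertex 4.5 4.7 0.2
  endloop
 endfacet
 facet normal 0.841 -0.036 0.540
  outer loop
   vertex 5.6 5.6 3.0
   vertex 3.8 2.5 5.6
   vertex 5.7 0.4 2.5
  endloop
 endfacet
 facet normal -0.516 0.765 0.384
  outer loop
   vertex 5.6 5.6 3.0
   vertex 5.3 5.9 2.0
   vertex 2.2 2.0 5.6
  endloop
 endfacet
 facet normal -0.218 0.698 0.682
  outer loop
   vertex 5.6 5.6 3.0
   vertex 2.2 2.0 5.6
   vertex 3.8 2.5 5.6
  endloop
 endfacet
 facet normal -0.310 -0.516 -0.799
  outer loop
   vertex 4.3 3.1 1.3
   vertex 5.7 0.4 2.5
   vertex 2.0 0.3 4.0
  endloop
 endfacet
 facet normal -0.318 -0.510 -0.799
  outer loop
   vertex 4.3 3.1 1.3
   vertex 2.0 0.3 4.0
   vertex 4.5 4.7 0.2
  endloop
 endfacet
 facet normal -0.303 -0.514 -0.803
  outer loop
   vertex 4.3 3.1 1.3
   vertex 4.5 4.7 0.2
   vertex 5.7 0.4 2.5
  endloop
 endfacet
 facet normal 0.243 -0.404 -0.882
  outer loop
   vertex 5.5 2.9 1.3
   vertex 5.7 0.4 2.5
   vertex 4.5 4.7 0.2
  endloop
 endfacet
 facet normal 0.853 0.172 -0.494
  outer loop
   vertex 5.5 2.9 1.3
   vertex 4.5 4.7 0.2
   vertex 5.3 5.9 2.0
  endloop
 endfacet
 facet normal 0.994 0.029 -0.105
  outer loop
   vertex 5.5 2.9 1.3
   vertex 5.6 5.6 3.0
   vertex 5.7 0.4 2.5
  endloop
 endfacet
 facet normal 0.960 0.123 -0.251
  outer loop
   vertex 5.5 2.9 1.3
   vertex 5.3 5.9 2.0
   vertex 5.6 5.6 3.0
  endloop
 endfacet
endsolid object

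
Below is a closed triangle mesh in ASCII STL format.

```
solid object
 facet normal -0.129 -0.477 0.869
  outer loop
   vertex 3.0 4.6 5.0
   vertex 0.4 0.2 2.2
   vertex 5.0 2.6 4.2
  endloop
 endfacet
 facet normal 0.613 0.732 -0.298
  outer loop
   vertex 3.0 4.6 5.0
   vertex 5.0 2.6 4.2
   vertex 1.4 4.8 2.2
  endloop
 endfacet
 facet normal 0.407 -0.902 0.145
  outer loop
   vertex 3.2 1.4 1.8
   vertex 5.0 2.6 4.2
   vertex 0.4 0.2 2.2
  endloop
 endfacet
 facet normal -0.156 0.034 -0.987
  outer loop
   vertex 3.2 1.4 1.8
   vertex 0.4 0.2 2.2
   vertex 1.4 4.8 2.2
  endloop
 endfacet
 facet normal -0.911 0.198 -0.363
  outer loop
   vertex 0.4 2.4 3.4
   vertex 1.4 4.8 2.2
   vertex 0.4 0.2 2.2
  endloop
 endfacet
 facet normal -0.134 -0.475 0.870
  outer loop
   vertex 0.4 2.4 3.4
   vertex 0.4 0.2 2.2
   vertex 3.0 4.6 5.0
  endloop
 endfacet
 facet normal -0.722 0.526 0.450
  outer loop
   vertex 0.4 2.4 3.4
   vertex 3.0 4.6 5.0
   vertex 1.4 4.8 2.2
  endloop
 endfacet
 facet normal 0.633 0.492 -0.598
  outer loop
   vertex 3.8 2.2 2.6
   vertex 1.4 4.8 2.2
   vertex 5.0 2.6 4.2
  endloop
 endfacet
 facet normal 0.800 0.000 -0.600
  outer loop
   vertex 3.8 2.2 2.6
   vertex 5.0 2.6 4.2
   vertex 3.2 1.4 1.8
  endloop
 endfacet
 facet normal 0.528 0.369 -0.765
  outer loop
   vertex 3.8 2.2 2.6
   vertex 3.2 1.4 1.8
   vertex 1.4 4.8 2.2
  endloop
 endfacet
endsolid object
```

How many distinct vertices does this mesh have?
7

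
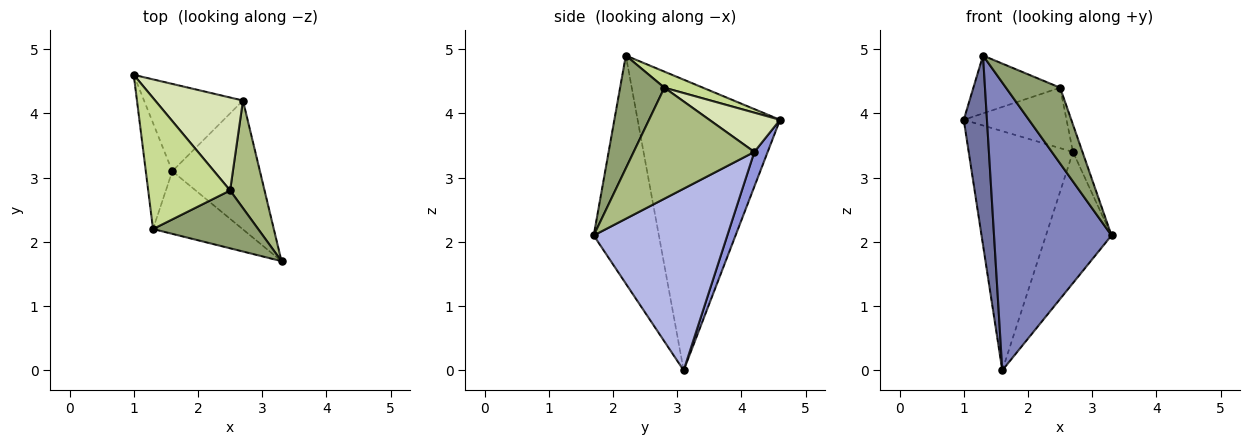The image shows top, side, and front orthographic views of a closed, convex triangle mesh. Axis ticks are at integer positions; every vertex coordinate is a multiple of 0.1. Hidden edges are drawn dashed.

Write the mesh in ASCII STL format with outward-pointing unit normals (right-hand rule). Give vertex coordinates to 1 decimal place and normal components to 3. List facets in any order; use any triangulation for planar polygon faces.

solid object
 facet normal -0.983 -0.160 -0.090
  outer loop
   vertex 1.6 3.1 0.0
   vertex 1.3 2.2 4.9
   vertex 1.0 4.6 3.9
  endloop
 endfacet
 facet normal -0.477 -0.859 -0.187
  outer loop
   vertex 1.6 3.1 0.0
   vertex 3.3 1.7 2.1
   vertex 1.3 2.2 4.9
  endloop
 endfacet
 facet normal 0.119 0.933 -0.340
  outer loop
   vertex 2.7 4.2 3.4
   vertex 1.6 3.1 0.0
   vertex 1.0 4.6 3.9
  endloop
 endfacet
 facet normal 0.824 0.404 -0.397
  outer loop
   vertex 2.7 4.2 3.4
   vertex 3.3 1.7 2.1
   vertex 1.6 3.1 0.0
  endloop
 endfacet
 facet normal 0.545 -0.667 0.508
  outer loop
   vertex 2.5 2.8 4.4
   vertex 1.3 2.2 4.9
   vertex 3.3 1.7 2.1
  endloop
 endfacet
 facet normal 0.952 0.075 0.295
  outer loop
   vertex 2.5 2.8 4.4
   vertex 3.3 1.7 2.1
   vertex 2.7 4.2 3.4
  endloop
 endfacet
 facet normal 0.177 0.397 0.901
  outer loop
   vertex 2.5 2.8 4.4
   vertex 1.0 4.6 3.9
   vertex 1.3 2.2 4.9
  endloop
 endfacet
 facet normal 0.351 0.511 0.785
  outer loop
   vertex 2.5 2.8 4.4
   vertex 2.7 4.2 3.4
   vertex 1.0 4.6 3.9
  endloop
 endfacet
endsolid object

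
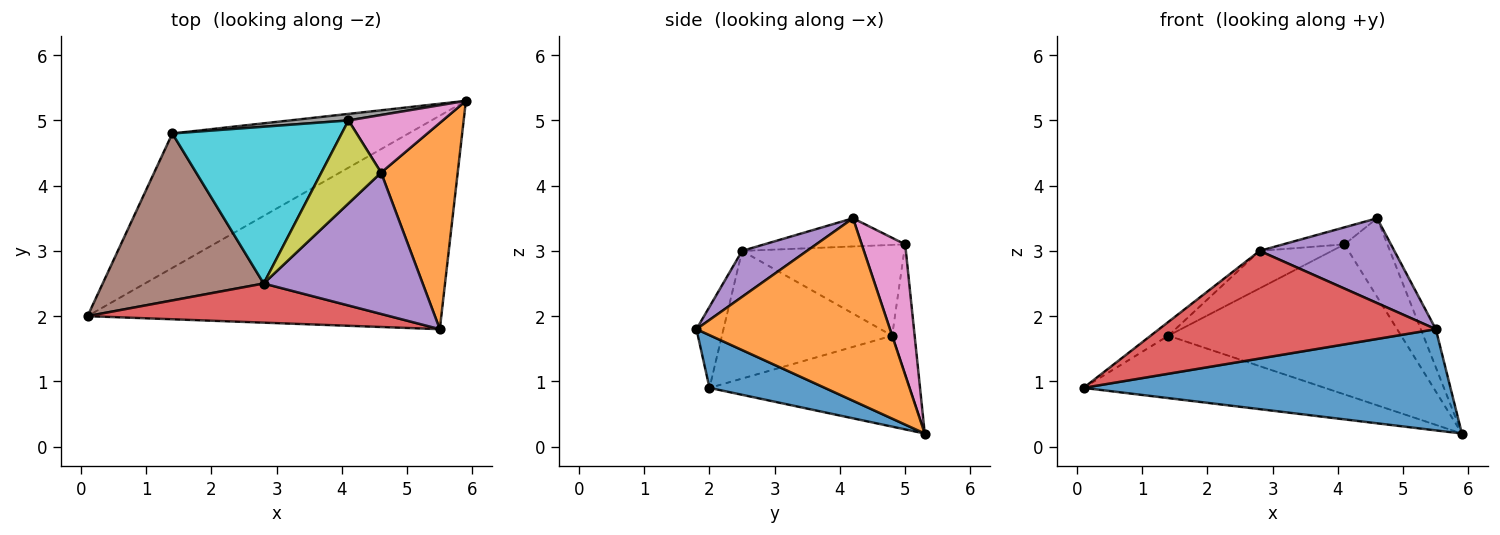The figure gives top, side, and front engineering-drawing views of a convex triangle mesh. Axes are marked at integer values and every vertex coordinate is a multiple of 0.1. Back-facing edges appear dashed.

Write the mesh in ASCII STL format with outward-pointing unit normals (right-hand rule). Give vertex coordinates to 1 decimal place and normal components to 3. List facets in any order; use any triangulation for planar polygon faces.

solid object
 facet normal 0.134 -0.425 -0.895
  outer loop
   vertex 5.5 1.8 1.8
   vertex 0.1 2.0 0.9
   vertex 5.9 5.3 0.2
  endloop
 endfacet
 facet normal 0.920 0.071 0.386
  outer loop
   vertex 4.6 4.2 3.5
   vertex 5.5 1.8 1.8
   vertex 5.9 5.3 0.2
  endloop
 endfacet
 facet normal -0.330 0.398 -0.856
  outer loop
   vertex 1.4 4.8 1.7
   vertex 5.9 5.3 0.2
   vertex 0.1 2.0 0.9
  endloop
 endfacet
 facet normal -0.091 -0.936 0.340
  outer loop
   vertex 2.8 2.5 3.0
   vertex 0.1 2.0 0.9
   vertex 5.5 1.8 1.8
  endloop
 endfacet
 facet normal 0.240 -0.499 0.832
  outer loop
   vertex 2.8 2.5 3.0
   vertex 5.5 1.8 1.8
   vertex 4.6 4.2 3.5
  endloop
 endfacet
 facet normal -0.620 0.064 0.782
  outer loop
   vertex 2.8 2.5 3.0
   vertex 1.4 4.8 1.7
   vertex 0.1 2.0 0.9
  endloop
 endfacet
 facet normal 0.633 0.624 0.458
  outer loop
   vertex 4.1 5.0 3.1
   vertex 4.6 4.2 3.5
   vertex 5.9 5.3 0.2
  endloop
 endfacet
 facet normal -0.096 0.994 0.043
  outer loop
   vertex 4.1 5.0 3.1
   vertex 5.9 5.3 0.2
   vertex 1.4 4.8 1.7
  endloop
 endfacet
 facet normal -0.419 0.183 0.889
  outer loop
   vertex 4.1 5.0 3.1
   vertex 2.8 2.5 3.0
   vertex 4.6 4.2 3.5
  endloop
 endfacet
 facet normal -0.462 0.206 0.862
  outer loop
   vertex 4.1 5.0 3.1
   vertex 1.4 4.8 1.7
   vertex 2.8 2.5 3.0
  endloop
 endfacet
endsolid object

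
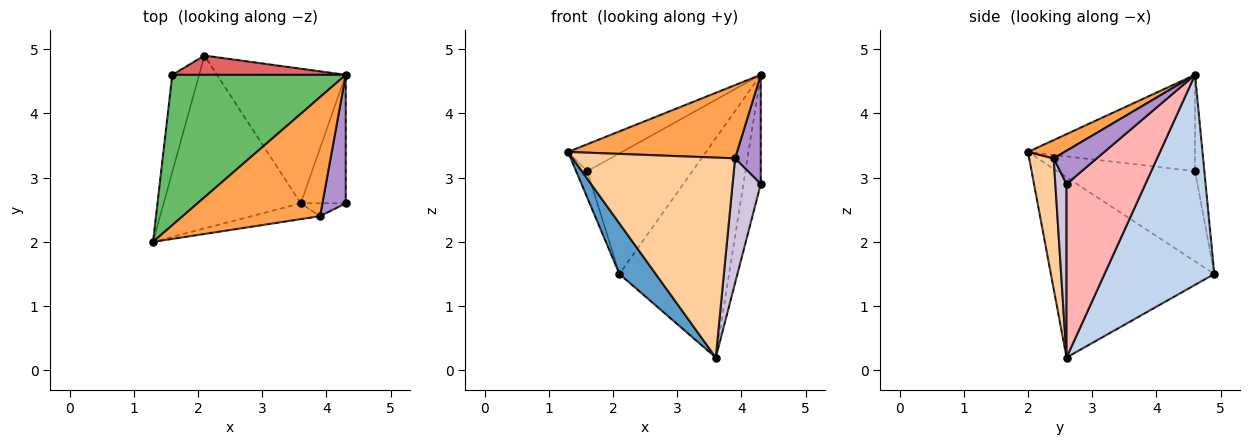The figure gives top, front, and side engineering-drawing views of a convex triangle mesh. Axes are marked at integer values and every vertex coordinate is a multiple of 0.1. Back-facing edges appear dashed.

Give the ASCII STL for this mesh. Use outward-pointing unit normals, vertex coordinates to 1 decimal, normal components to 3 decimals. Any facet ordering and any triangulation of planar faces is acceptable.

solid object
 facet normal -0.784 -0.174 -0.596
  outer loop
   vertex 3.6 2.6 0.2
   vertex 1.3 2.0 3.4
   vertex 2.1 4.9 1.5
  endloop
 endfacet
 facet normal 0.649 0.648 -0.398
  outer loop
   vertex 3.6 2.6 0.2
   vertex 2.1 4.9 1.5
   vertex 4.3 4.6 4.6
  endloop
 endfacet
 facet normal 0.113 -0.521 0.846
  outer loop
   vertex 3.9 2.4 3.3
   vertex 4.3 4.6 4.6
   vertex 1.3 2.0 3.4
  endloop
 endfacet
 facet normal 0.149 -0.986 -0.078
  outer loop
   vertex 3.9 2.4 3.3
   vertex 1.3 2.0 3.4
   vertex 3.6 2.6 0.2
  endloop
 endfacet
 facet normal -0.480 0.155 0.864
  outer loop
   vertex 1.6 4.6 3.1
   vertex 1.3 2.0 3.4
   vertex 4.3 4.6 4.6
  endloop
 endfacet
 facet normal -0.956 0.077 -0.284
  outer loop
   vertex 1.6 4.6 3.1
   vertex 2.1 4.9 1.5
   vertex 1.3 2.0 3.4
  endloop
 endfacet
 facet normal -0.087 0.984 0.157
  outer loop
   vertex 1.6 4.6 3.1
   vertex 4.3 4.6 4.6
   vertex 2.1 4.9 1.5
  endloop
 endfacet
 facet normal 0.947 0.209 -0.245
  outer loop
   vertex 4.3 2.6 2.9
   vertex 3.6 2.6 0.2
   vertex 4.3 4.6 4.6
  endloop
 endfacet
 facet normal 0.736 -0.439 0.516
  outer loop
   vertex 4.3 2.6 2.9
   vertex 4.3 4.6 4.6
   vertex 3.9 2.4 3.3
  endloop
 endfacet
 facet normal 0.367 -0.925 -0.095
  outer loop
   vertex 4.3 2.6 2.9
   vertex 3.9 2.4 3.3
   vertex 3.6 2.6 0.2
  endloop
 endfacet
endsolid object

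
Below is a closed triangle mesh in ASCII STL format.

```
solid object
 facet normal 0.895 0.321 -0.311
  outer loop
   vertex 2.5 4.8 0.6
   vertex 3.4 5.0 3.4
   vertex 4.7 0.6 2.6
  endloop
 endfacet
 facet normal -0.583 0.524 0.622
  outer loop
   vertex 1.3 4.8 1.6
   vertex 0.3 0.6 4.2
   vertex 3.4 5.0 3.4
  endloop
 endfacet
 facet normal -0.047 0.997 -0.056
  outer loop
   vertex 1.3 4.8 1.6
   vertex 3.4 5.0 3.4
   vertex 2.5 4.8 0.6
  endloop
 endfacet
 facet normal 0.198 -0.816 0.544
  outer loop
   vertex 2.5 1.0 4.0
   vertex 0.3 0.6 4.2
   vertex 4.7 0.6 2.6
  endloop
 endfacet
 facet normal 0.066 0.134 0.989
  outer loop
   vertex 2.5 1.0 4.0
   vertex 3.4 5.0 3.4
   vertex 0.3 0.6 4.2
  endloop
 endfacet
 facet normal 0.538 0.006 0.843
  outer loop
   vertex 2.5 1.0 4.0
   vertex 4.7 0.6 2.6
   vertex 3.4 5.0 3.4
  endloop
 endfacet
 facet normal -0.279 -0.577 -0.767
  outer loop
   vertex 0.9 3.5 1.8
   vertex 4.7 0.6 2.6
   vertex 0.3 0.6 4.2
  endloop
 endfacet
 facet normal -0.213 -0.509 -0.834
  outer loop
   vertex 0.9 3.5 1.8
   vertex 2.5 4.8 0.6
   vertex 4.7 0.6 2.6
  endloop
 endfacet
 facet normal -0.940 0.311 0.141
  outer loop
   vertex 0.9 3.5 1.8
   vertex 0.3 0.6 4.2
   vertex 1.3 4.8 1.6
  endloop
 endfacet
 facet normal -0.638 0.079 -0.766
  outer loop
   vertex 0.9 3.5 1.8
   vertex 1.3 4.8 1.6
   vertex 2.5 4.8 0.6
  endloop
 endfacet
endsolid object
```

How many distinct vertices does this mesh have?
7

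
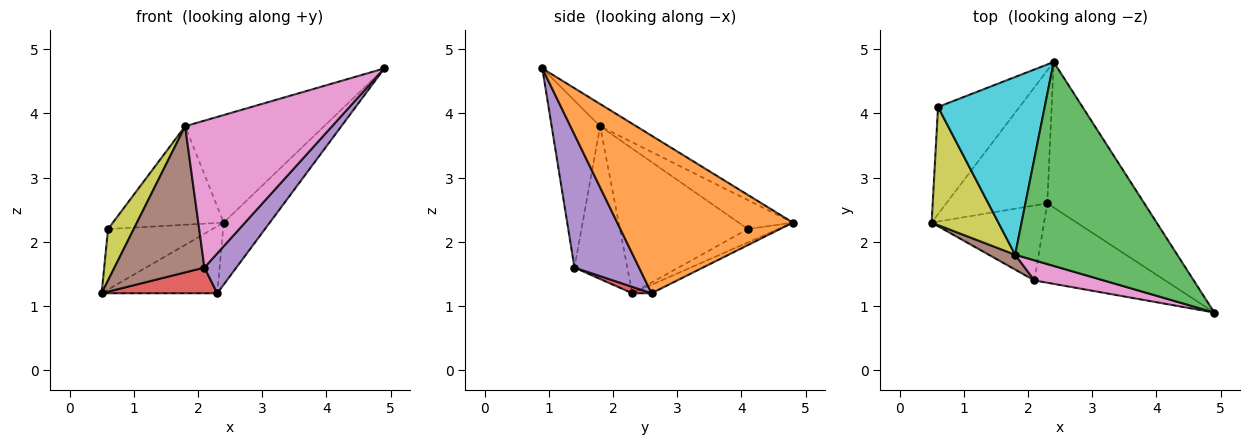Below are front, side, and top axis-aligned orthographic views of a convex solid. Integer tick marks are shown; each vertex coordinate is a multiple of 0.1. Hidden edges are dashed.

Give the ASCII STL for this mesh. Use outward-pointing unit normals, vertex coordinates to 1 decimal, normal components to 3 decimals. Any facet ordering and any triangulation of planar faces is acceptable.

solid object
 facet normal -0.075 0.449 -0.891
  outer loop
   vertex 2.3 2.6 1.2
   vertex 0.5 2.3 1.2
   vertex 2.4 4.8 2.3
  endloop
 endfacet
 facet normal 0.831 0.218 -0.512
  outer loop
   vertex 2.3 2.6 1.2
   vertex 2.4 4.8 2.3
   vertex 4.9 0.9 4.7
  endloop
 endfacet
 facet normal -0.120 0.463 0.878
  outer loop
   vertex 1.8 1.8 3.8
   vertex 4.9 0.9 4.7
   vertex 2.4 4.8 2.3
  endloop
 endfacet
 facet normal 0.054 -0.324 -0.945
  outer loop
   vertex 2.1 1.4 1.6
   vertex 0.5 2.3 1.2
   vertex 2.3 2.6 1.2
  endloop
 endfacet
 facet normal 0.673 -0.332 -0.661
  outer loop
   vertex 2.1 1.4 1.6
   vertex 2.3 2.6 1.2
   vertex 4.9 0.9 4.7
  endloop
 endfacet
 facet normal -0.505 -0.859 0.087
  outer loop
   vertex 2.1 1.4 1.6
   vertex 1.8 1.8 3.8
   vertex 0.5 2.3 1.2
  endloop
 endfacet
 facet normal -0.311 -0.942 0.129
  outer loop
   vertex 2.1 1.4 1.6
   vertex 4.9 0.9 4.7
   vertex 1.8 1.8 3.8
  endloop
 endfacet
 facet normal -0.141 0.487 -0.862
  outer loop
   vertex 0.6 4.1 2.2
   vertex 2.4 4.8 2.3
   vertex 0.5 2.3 1.2
  endloop
 endfacet
 facet normal -0.893 -0.179 0.412
  outer loop
   vertex 0.6 4.1 2.2
   vertex 0.5 2.3 1.2
   vertex 1.8 1.8 3.8
  endloop
 endfacet
 facet normal -0.231 0.472 0.851
  outer loop
   vertex 0.6 4.1 2.2
   vertex 1.8 1.8 3.8
   vertex 2.4 4.8 2.3
  endloop
 endfacet
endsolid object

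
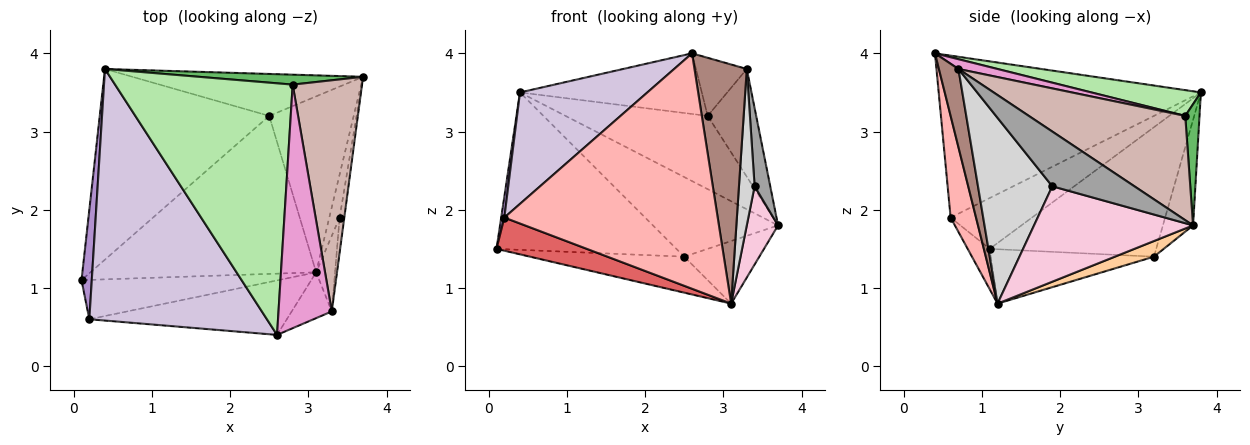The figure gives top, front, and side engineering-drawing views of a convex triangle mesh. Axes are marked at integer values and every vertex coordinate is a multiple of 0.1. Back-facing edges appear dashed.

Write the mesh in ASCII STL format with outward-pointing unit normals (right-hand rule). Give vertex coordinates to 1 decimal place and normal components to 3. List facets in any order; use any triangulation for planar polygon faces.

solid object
 facet normal -0.508 0.549 -0.664
  outer loop
   vertex 2.5 3.2 1.4
   vertex 0.1 1.1 1.5
   vertex 0.4 3.8 3.5
  endloop
 endfacet
 facet normal -0.209 0.865 -0.456
  outer loop
   vertex 2.5 3.2 1.4
   vertex 0.4 3.8 3.5
   vertex 3.7 3.7 1.8
  endloop
 endfacet
 facet normal -0.229 0.216 -0.949
  outer loop
   vertex 2.5 3.2 1.4
   vertex 3.1 1.2 0.8
   vertex 0.1 1.1 1.5
  endloop
 endfacet
 facet normal 0.172 0.330 -0.928
  outer loop
   vertex 2.5 3.2 1.4
   vertex 3.7 3.7 1.8
   vertex 3.1 1.2 0.8
  endloop
 endfacet
 facet normal 0.099 0.986 0.134
  outer loop
   vertex 2.8 3.6 3.2
   vertex 3.7 3.7 1.8
   vertex 0.4 3.8 3.5
  endloop
 endfacet
 facet normal 0.140 0.232 0.963
  outer loop
   vertex 2.8 3.6 3.2
   vertex 0.4 3.8 3.5
   vertex 2.6 0.4 4.0
  endloop
 endfacet
 facet normal -0.155 -0.636 -0.756
  outer loop
   vertex 0.2 0.6 1.9
   vertex 0.1 1.1 1.5
   vertex 3.1 1.2 0.8
  endloop
 endfacet
 facet normal 0.115 -0.968 -0.224
  outer loop
   vertex 0.2 0.6 1.9
   vertex 3.1 1.2 0.8
   vertex 2.6 0.4 4.0
  endloop
 endfacet
 facet normal -0.980 -0.038 0.198
  outer loop
   vertex 0.2 0.6 1.9
   vertex 0.4 3.8 3.5
   vertex 0.1 1.1 1.5
  endloop
 endfacet
 facet normal -0.640 -0.311 0.702
  outer loop
   vertex 0.2 0.6 1.9
   vertex 2.6 0.4 4.0
   vertex 0.4 3.8 3.5
  endloop
 endfacet
 facet normal 0.345 -0.922 -0.177
  outer loop
   vertex 3.3 0.7 3.8
   vertex 2.6 0.4 4.0
   vertex 3.1 1.2 0.8
  endloop
 endfacet
 facet normal 0.806 0.250 0.536
  outer loop
   vertex 3.3 0.7 3.8
   vertex 3.7 3.7 1.8
   vertex 2.8 3.6 3.2
  endloop
 endfacet
 facet normal 0.176 0.228 0.958
  outer loop
   vertex 3.3 0.7 3.8
   vertex 2.8 3.6 3.2
   vertex 2.6 0.4 4.0
  endloop
 endfacet
 facet normal 0.976 -0.192 -0.106
  outer loop
   vertex 3.4 1.9 2.3
   vertex 3.1 1.2 0.8
   vertex 3.7 3.7 1.8
  endloop
 endfacet
 facet normal 0.979 -0.186 -0.084
  outer loop
   vertex 3.4 1.9 2.3
   vertex 3.7 3.7 1.8
   vertex 3.3 0.7 3.8
  endloop
 endfacet
 facet normal 0.974 -0.205 -0.099
  outer loop
   vertex 3.4 1.9 2.3
   vertex 3.3 0.7 3.8
   vertex 3.1 1.2 0.8
  endloop
 endfacet
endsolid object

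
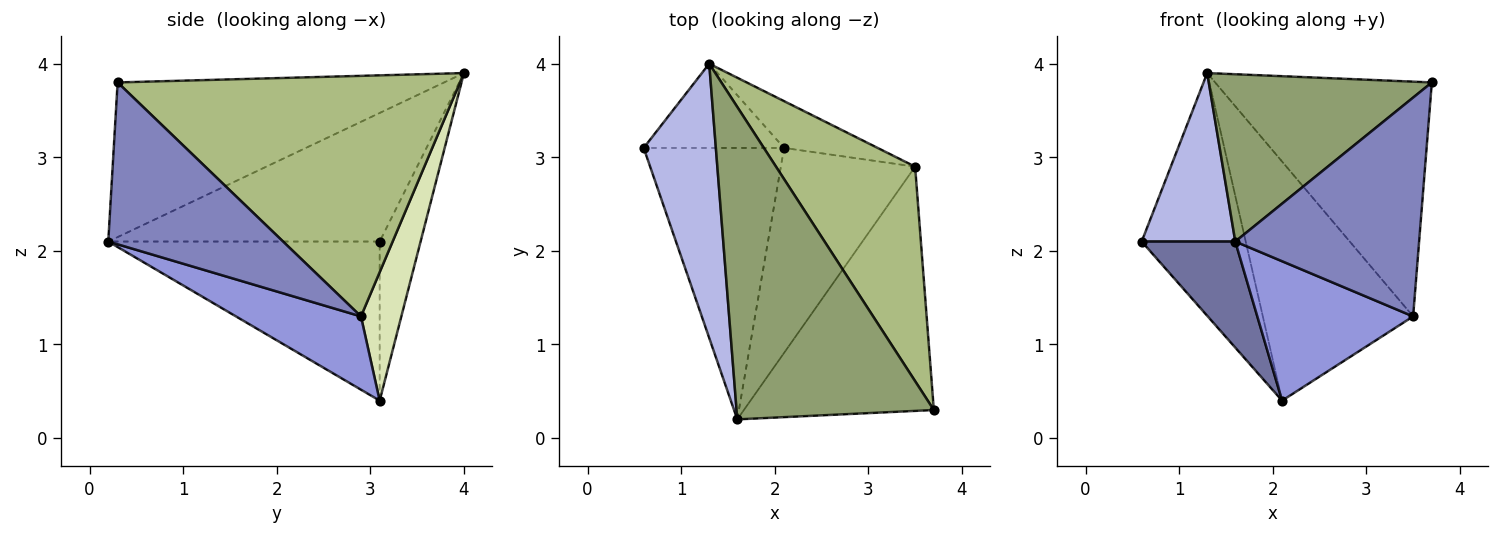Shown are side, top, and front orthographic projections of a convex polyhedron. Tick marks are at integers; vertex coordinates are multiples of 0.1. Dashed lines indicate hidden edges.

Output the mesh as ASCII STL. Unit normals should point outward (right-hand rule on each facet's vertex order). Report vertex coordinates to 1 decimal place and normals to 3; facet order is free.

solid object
 facet normal -0.726 -0.250 -0.641
  outer loop
   vertex 2.1 3.1 0.4
   vertex 1.6 0.2 2.1
   vertex 0.6 3.1 2.1
  endloop
 endfacet
 facet normal 0.536 -0.563 -0.629
  outer loop
   vertex 3.5 2.9 1.3
   vertex 3.7 0.3 3.8
   vertex 1.6 0.2 2.1
  endloop
 endfacet
 facet normal 0.411 -0.513 -0.754
  outer loop
   vertex 3.5 2.9 1.3
   vertex 1.6 0.2 2.1
   vertex 2.1 3.1 0.4
  endloop
 endfacet
 facet normal -0.835 -0.288 0.469
  outer loop
   vertex 1.3 4.0 3.9
   vertex 0.6 3.1 2.1
   vertex 1.6 0.2 2.1
  endloop
 endfacet
 facet normal -0.569 -0.388 0.725
  outer loop
   vertex 1.3 4.0 3.9
   vertex 1.6 0.2 2.1
   vertex 3.7 0.3 3.8
  endloop
 endfacet
 facet normal 0.759 0.481 0.439
  outer loop
   vertex 1.3 4.0 3.9
   vertex 3.7 0.3 3.8
   vertex 3.5 2.9 1.3
  endloop
 endfacet
 facet normal -0.348 0.886 -0.307
  outer loop
   vertex 1.3 4.0 3.9
   vertex 2.1 3.1 0.4
   vertex 0.6 3.1 2.1
  endloop
 endfacet
 facet normal 0.255 0.949 -0.186
  outer loop
   vertex 1.3 4.0 3.9
   vertex 3.5 2.9 1.3
   vertex 2.1 3.1 0.4
  endloop
 endfacet
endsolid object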